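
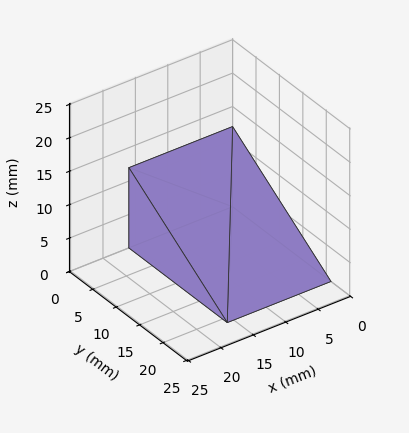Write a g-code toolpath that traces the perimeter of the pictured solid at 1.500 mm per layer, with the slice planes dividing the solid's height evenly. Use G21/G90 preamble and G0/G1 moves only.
Reading the render: the shape is a wedge (ramp): 16 × 21 mm base, rising to 12 mm along the y=0 edge and sloping linearly to z=0 at y=21 (dimensions read to the nearest mm from the axis ticks). For the g-code, the solid's height is divided into equal slices at the stated Δz and each level perimeter traced with G1 moves after a G0 lift.

; perimeter-only toolpath
G21 ; units = mm
G90 ; absolute positioning
G28 ; home
; layer 1
G0 Z1.500
G0 X0.000 Y0.000
G1 X16.000 Y0.000
G1 X16.000 Y18.375
G1 X0.000 Y18.375
G1 X0.000 Y0.000
; layer 2
G0 Z3.000
G0 X0.000 Y0.000
G1 X16.000 Y0.000
G1 X16.000 Y15.750
G1 X0.000 Y15.750
G1 X0.000 Y0.000
; layer 3
G0 Z4.500
G0 X0.000 Y0.000
G1 X16.000 Y0.000
G1 X16.000 Y13.125
G1 X0.000 Y13.125
G1 X0.000 Y0.000
; layer 4
G0 Z6.000
G0 X0.000 Y0.000
G1 X16.000 Y0.000
G1 X16.000 Y10.500
G1 X0.000 Y10.500
G1 X0.000 Y0.000
; layer 5
G0 Z7.500
G0 X0.000 Y0.000
G1 X16.000 Y0.000
G1 X16.000 Y7.875
G1 X0.000 Y7.875
G1 X0.000 Y0.000
; layer 6
G0 Z9.000
G0 X0.000 Y0.000
G1 X16.000 Y0.000
G1 X16.000 Y5.250
G1 X0.000 Y5.250
G1 X0.000 Y0.000
; layer 7
G0 Z10.500
G0 X0.000 Y0.000
G1 X16.000 Y0.000
G1 X16.000 Y2.625
G1 X0.000 Y2.625
G1 X0.000 Y0.000
M2 ; end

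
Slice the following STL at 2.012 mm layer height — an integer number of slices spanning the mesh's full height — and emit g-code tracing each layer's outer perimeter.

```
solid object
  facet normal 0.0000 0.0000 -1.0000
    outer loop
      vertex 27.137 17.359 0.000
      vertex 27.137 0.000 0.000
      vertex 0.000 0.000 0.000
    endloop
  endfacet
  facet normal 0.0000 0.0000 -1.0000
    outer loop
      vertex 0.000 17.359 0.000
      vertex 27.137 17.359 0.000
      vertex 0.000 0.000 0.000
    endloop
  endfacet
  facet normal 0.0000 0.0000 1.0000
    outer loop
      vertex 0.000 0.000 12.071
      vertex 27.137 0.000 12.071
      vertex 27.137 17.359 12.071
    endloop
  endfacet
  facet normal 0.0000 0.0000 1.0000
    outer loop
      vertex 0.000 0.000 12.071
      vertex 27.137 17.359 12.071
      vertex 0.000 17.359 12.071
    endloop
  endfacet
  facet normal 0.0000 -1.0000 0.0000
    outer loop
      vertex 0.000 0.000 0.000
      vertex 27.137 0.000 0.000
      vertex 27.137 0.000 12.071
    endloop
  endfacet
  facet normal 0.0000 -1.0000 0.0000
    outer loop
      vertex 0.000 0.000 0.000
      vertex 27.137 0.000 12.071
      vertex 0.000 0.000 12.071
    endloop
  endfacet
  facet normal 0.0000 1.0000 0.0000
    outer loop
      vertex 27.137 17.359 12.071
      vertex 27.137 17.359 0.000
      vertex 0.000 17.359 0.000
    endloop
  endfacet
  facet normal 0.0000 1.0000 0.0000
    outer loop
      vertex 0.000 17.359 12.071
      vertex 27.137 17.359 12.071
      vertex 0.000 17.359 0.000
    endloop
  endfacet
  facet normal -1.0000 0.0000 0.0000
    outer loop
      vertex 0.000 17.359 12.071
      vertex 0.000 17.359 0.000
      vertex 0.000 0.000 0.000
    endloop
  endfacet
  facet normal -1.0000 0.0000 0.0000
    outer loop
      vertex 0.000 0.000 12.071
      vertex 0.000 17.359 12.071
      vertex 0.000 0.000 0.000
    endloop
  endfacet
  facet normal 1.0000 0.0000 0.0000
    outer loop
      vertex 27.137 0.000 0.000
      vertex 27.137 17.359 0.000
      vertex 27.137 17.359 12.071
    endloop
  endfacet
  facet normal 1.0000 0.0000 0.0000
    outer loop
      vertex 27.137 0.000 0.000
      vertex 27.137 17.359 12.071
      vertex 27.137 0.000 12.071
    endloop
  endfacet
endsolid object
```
; perimeter-only toolpath
G21 ; units = mm
G90 ; absolute positioning
G28 ; home
; layer 1
G0 Z2.012
G0 X0.000 Y0.000
G1 X27.137 Y0.000
G1 X27.137 Y17.359
G1 X0.000 Y17.359
G1 X0.000 Y0.000
; layer 2
G0 Z4.024
G0 X0.000 Y0.000
G1 X27.137 Y0.000
G1 X27.137 Y17.359
G1 X0.000 Y17.359
G1 X0.000 Y0.000
; layer 3
G0 Z6.035
G0 X0.000 Y0.000
G1 X27.137 Y0.000
G1 X27.137 Y17.359
G1 X0.000 Y17.359
G1 X0.000 Y0.000
; layer 4
G0 Z8.047
G0 X0.000 Y0.000
G1 X27.137 Y0.000
G1 X27.137 Y17.359
G1 X0.000 Y17.359
G1 X0.000 Y0.000
; layer 5
G0 Z10.059
G0 X0.000 Y0.000
G1 X27.137 Y0.000
G1 X27.137 Y17.359
G1 X0.000 Y17.359
G1 X0.000 Y0.000
; layer 6
G0 Z12.071
G0 X0.000 Y0.000
G1 X27.137 Y0.000
G1 X27.137 Y17.359
G1 X0.000 Y17.359
G1 X0.000 Y0.000
M2 ; end

The solid is a rectangular box, roughly 27.1 × 17.4 mm footprint and 12.1 mm tall. Slicing at Δz = 2.012 mm — 6 equal slices spanning the solid's height, so layer i sits at z = i·h/6 — gives 6 non-empty perimeters. Each is a 4-segment closed polygon; G0 lifts to the layer z and rapids to the start vertex, then G1 traces the edges.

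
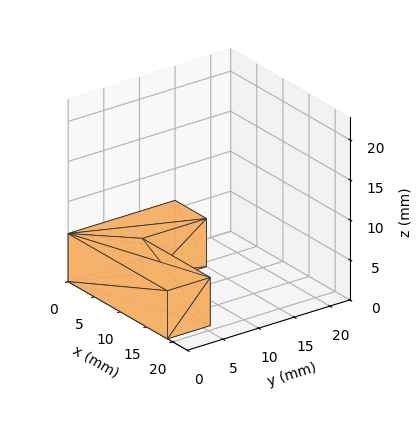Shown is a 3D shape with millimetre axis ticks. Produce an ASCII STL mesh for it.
Reading the render: the shape is an L-shaped prism: outer 19 × 15 mm, arm thicknesses ≈ 6 mm (horizontal) and 6 mm (vertical), extruded 6 mm in z (dimensions read to the nearest mm from the axis ticks). For the STL, each face is triangulated and given an outward normal.

solid part
  facet normal 0.0000 0.0000 -1.0000
    outer loop
      vertex 19.000 6.000 0.000
      vertex 19.000 0.000 0.000
      vertex 0.000 0.000 0.000
    endloop
  endfacet
  facet normal 0.0000 0.0000 -1.0000
    outer loop
      vertex 6.000 6.000 0.000
      vertex 19.000 6.000 0.000
      vertex 0.000 0.000 0.000
    endloop
  endfacet
  facet normal 0.0000 0.0000 -1.0000
    outer loop
      vertex 6.000 15.000 0.000
      vertex 6.000 6.000 0.000
      vertex 0.000 0.000 0.000
    endloop
  endfacet
  facet normal 0.0000 0.0000 -1.0000
    outer loop
      vertex 0.000 15.000 0.000
      vertex 6.000 15.000 0.000
      vertex 0.000 0.000 0.000
    endloop
  endfacet
  facet normal 0.0000 0.0000 1.0000
    outer loop
      vertex 0.000 0.000 6.000
      vertex 19.000 0.000 6.000
      vertex 19.000 6.000 6.000
    endloop
  endfacet
  facet normal 0.0000 0.0000 1.0000
    outer loop
      vertex 0.000 0.000 6.000
      vertex 19.000 6.000 6.000
      vertex 6.000 6.000 6.000
    endloop
  endfacet
  facet normal 0.0000 0.0000 1.0000
    outer loop
      vertex 0.000 0.000 6.000
      vertex 6.000 6.000 6.000
      vertex 6.000 15.000 6.000
    endloop
  endfacet
  facet normal 0.0000 0.0000 1.0000
    outer loop
      vertex 0.000 0.000 6.000
      vertex 6.000 15.000 6.000
      vertex 0.000 15.000 6.000
    endloop
  endfacet
  facet normal 0.0000 -1.0000 0.0000
    outer loop
      vertex 0.000 0.000 0.000
      vertex 19.000 0.000 0.000
      vertex 19.000 0.000 6.000
    endloop
  endfacet
  facet normal 0.0000 -1.0000 0.0000
    outer loop
      vertex 0.000 0.000 0.000
      vertex 19.000 0.000 6.000
      vertex 0.000 0.000 6.000
    endloop
  endfacet
  facet normal 1.0000 0.0000 0.0000
    outer loop
      vertex 19.000 0.000 0.000
      vertex 19.000 6.000 0.000
      vertex 19.000 6.000 6.000
    endloop
  endfacet
  facet normal 1.0000 0.0000 0.0000
    outer loop
      vertex 19.000 0.000 0.000
      vertex 19.000 6.000 6.000
      vertex 19.000 0.000 6.000
    endloop
  endfacet
  facet normal 0.0000 1.0000 0.0000
    outer loop
      vertex 19.000 6.000 0.000
      vertex 6.000 6.000 0.000
      vertex 6.000 6.000 6.000
    endloop
  endfacet
  facet normal 0.0000 1.0000 0.0000
    outer loop
      vertex 19.000 6.000 0.000
      vertex 6.000 6.000 6.000
      vertex 19.000 6.000 6.000
    endloop
  endfacet
  facet normal 1.0000 0.0000 0.0000
    outer loop
      vertex 6.000 6.000 0.000
      vertex 6.000 15.000 0.000
      vertex 6.000 15.000 6.000
    endloop
  endfacet
  facet normal 1.0000 0.0000 0.0000
    outer loop
      vertex 6.000 6.000 0.000
      vertex 6.000 15.000 6.000
      vertex 6.000 6.000 6.000
    endloop
  endfacet
  facet normal 0.0000 1.0000 0.0000
    outer loop
      vertex 6.000 15.000 0.000
      vertex 0.000 15.000 0.000
      vertex 0.000 15.000 6.000
    endloop
  endfacet
  facet normal 0.0000 1.0000 0.0000
    outer loop
      vertex 6.000 15.000 0.000
      vertex 0.000 15.000 6.000
      vertex 6.000 15.000 6.000
    endloop
  endfacet
  facet normal -1.0000 0.0000 0.0000
    outer loop
      vertex 0.000 15.000 0.000
      vertex 0.000 0.000 0.000
      vertex 0.000 0.000 6.000
    endloop
  endfacet
  facet normal -1.0000 0.0000 0.0000
    outer loop
      vertex 0.000 15.000 0.000
      vertex 0.000 0.000 6.000
      vertex 0.000 15.000 6.000
    endloop
  endfacet
endsolid part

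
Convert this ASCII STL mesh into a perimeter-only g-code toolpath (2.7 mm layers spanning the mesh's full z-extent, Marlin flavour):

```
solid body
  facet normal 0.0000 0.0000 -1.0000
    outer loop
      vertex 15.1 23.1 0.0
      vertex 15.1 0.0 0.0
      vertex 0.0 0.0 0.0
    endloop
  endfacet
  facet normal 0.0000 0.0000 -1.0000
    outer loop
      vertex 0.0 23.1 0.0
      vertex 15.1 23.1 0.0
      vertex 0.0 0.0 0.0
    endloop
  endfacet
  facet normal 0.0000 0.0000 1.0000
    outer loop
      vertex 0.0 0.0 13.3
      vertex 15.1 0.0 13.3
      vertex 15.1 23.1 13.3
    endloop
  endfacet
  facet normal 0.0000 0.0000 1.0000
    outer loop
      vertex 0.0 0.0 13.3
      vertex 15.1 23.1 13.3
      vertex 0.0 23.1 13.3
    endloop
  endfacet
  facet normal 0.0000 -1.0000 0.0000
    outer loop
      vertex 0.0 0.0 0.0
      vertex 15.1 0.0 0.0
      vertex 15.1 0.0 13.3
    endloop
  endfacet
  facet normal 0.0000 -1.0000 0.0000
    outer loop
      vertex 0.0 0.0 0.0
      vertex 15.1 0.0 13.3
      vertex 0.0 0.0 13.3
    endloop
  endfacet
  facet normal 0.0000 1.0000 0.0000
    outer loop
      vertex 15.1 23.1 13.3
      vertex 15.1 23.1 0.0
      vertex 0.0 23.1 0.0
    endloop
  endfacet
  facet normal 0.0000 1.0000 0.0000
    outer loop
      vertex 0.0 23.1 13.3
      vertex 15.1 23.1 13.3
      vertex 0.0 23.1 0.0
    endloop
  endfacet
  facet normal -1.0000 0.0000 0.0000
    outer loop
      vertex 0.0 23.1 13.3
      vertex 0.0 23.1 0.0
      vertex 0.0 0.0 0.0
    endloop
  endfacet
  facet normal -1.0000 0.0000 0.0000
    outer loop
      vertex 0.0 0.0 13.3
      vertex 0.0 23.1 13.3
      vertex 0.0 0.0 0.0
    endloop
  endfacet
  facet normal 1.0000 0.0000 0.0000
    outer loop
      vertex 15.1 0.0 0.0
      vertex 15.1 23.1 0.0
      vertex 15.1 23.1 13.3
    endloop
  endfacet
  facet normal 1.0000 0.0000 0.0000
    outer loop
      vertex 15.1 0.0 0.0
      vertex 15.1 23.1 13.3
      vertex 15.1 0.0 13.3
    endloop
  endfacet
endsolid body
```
; perimeter-only toolpath
G21 ; units = mm
G90 ; absolute positioning
G28 ; home
; layer 1
G0 Z2.7
G0 X0.0 Y0.0
G1 X15.1 Y0.0
G1 X15.1 Y23.1
G1 X0.0 Y23.1
G1 X0.0 Y0.0
; layer 2
G0 Z5.3
G0 X0.0 Y0.0
G1 X15.1 Y0.0
G1 X15.1 Y23.1
G1 X0.0 Y23.1
G1 X0.0 Y0.0
; layer 3
G0 Z8.0
G0 X0.0 Y0.0
G1 X15.1 Y0.0
G1 X15.1 Y23.1
G1 X0.0 Y23.1
G1 X0.0 Y0.0
; layer 4
G0 Z10.6
G0 X0.0 Y0.0
G1 X15.1 Y0.0
G1 X15.1 Y23.1
G1 X0.0 Y23.1
G1 X0.0 Y0.0
; layer 5
G0 Z13.3
G0 X0.0 Y0.0
G1 X15.1 Y0.0
G1 X15.1 Y23.1
G1 X0.0 Y23.1
G1 X0.0 Y0.0
M2 ; end

The solid is a rectangular box, roughly 15.1 × 23.1 mm footprint and 13.3 mm tall. Slicing at Δz = 2.7 mm — 5 equal slices spanning the solid's height, so layer i sits at z = i·h/5 — gives 5 non-empty perimeters. Each is a 4-segment closed polygon; G0 lifts to the layer z and rapids to the start vertex, then G1 traces the edges.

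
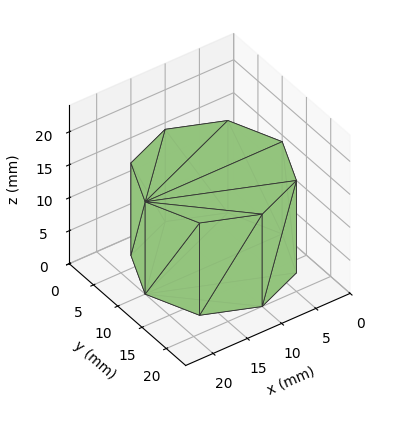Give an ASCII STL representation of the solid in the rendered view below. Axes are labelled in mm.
Reading the render: the shape is a regular 8-sided prism (a cylinder approximated with 8 flat sides), circumscribed radius ≈ 10 mm, height ≈ 14 mm (dimensions read to the nearest mm from the axis ticks). For the STL, each face is triangulated and given an outward normal.

solid part
  facet normal 0.0000 0.0000 -1.0000
    outer loop
      vertex 10.00 20.00 0.00
      vertex 17.07 17.07 0.00
      vertex 20.00 10.00 0.00
    endloop
  endfacet
  facet normal 0.0000 0.0000 -1.0000
    outer loop
      vertex 2.93 17.07 0.00
      vertex 10.00 20.00 0.00
      vertex 20.00 10.00 0.00
    endloop
  endfacet
  facet normal 0.0000 0.0000 -1.0000
    outer loop
      vertex 0.00 10.00 0.00
      vertex 2.93 17.07 0.00
      vertex 20.00 10.00 0.00
    endloop
  endfacet
  facet normal 0.0000 0.0000 -1.0000
    outer loop
      vertex 2.93 2.93 0.00
      vertex 0.00 10.00 0.00
      vertex 20.00 10.00 0.00
    endloop
  endfacet
  facet normal 0.0000 0.0000 -1.0000
    outer loop
      vertex 10.00 0.00 0.00
      vertex 2.93 2.93 0.00
      vertex 20.00 10.00 0.00
    endloop
  endfacet
  facet normal 0.0000 0.0000 -1.0000
    outer loop
      vertex 17.07 2.93 0.00
      vertex 10.00 0.00 0.00
      vertex 20.00 10.00 0.00
    endloop
  endfacet
  facet normal 0.0000 0.0000 1.0000
    outer loop
      vertex 20.00 10.00 14.00
      vertex 17.07 17.07 14.00
      vertex 10.00 20.00 14.00
    endloop
  endfacet
  facet normal 0.0000 0.0000 1.0000
    outer loop
      vertex 20.00 10.00 14.00
      vertex 10.00 20.00 14.00
      vertex 2.93 17.07 14.00
    endloop
  endfacet
  facet normal 0.0000 0.0000 1.0000
    outer loop
      vertex 20.00 10.00 14.00
      vertex 2.93 17.07 14.00
      vertex 0.00 10.00 14.00
    endloop
  endfacet
  facet normal 0.0000 0.0000 1.0000
    outer loop
      vertex 20.00 10.00 14.00
      vertex 0.00 10.00 14.00
      vertex 2.93 2.93 14.00
    endloop
  endfacet
  facet normal 0.0000 0.0000 1.0000
    outer loop
      vertex 20.00 10.00 14.00
      vertex 2.93 2.93 14.00
      vertex 10.00 0.00 14.00
    endloop
  endfacet
  facet normal 0.0000 0.0000 1.0000
    outer loop
      vertex 20.00 10.00 14.00
      vertex 10.00 0.00 14.00
      vertex 17.07 2.93 14.00
    endloop
  endfacet
  facet normal 0.9238 0.3829 0.0000
    outer loop
      vertex 20.00 10.00 0.00
      vertex 17.07 17.07 0.00
      vertex 17.07 17.07 14.00
    endloop
  endfacet
  facet normal 0.9238 0.3829 0.0000
    outer loop
      vertex 20.00 10.00 0.00
      vertex 17.07 17.07 14.00
      vertex 20.00 10.00 14.00
    endloop
  endfacet
  facet normal 0.3829 0.9238 0.0000
    outer loop
      vertex 17.07 17.07 0.00
      vertex 10.00 20.00 0.00
      vertex 10.00 20.00 14.00
    endloop
  endfacet
  facet normal 0.3829 0.9238 0.0000
    outer loop
      vertex 17.07 17.07 0.00
      vertex 10.00 20.00 14.00
      vertex 17.07 17.07 14.00
    endloop
  endfacet
  facet normal -0.3829 0.9238 0.0000
    outer loop
      vertex 10.00 20.00 0.00
      vertex 2.93 17.07 0.00
      vertex 2.93 17.07 14.00
    endloop
  endfacet
  facet normal -0.3829 0.9238 0.0000
    outer loop
      vertex 10.00 20.00 0.00
      vertex 2.93 17.07 14.00
      vertex 10.00 20.00 14.00
    endloop
  endfacet
  facet normal -0.9238 0.3829 0.0000
    outer loop
      vertex 2.93 17.07 0.00
      vertex 0.00 10.00 0.00
      vertex 0.00 10.00 14.00
    endloop
  endfacet
  facet normal -0.9238 0.3829 0.0000
    outer loop
      vertex 2.93 17.07 0.00
      vertex 0.00 10.00 14.00
      vertex 2.93 17.07 14.00
    endloop
  endfacet
  facet normal -0.9238 -0.3829 0.0000
    outer loop
      vertex 0.00 10.00 0.00
      vertex 2.93 2.93 0.00
      vertex 2.93 2.93 14.00
    endloop
  endfacet
  facet normal -0.9238 -0.3829 0.0000
    outer loop
      vertex 0.00 10.00 0.00
      vertex 2.93 2.93 14.00
      vertex 0.00 10.00 14.00
    endloop
  endfacet
  facet normal -0.3829 -0.9238 0.0000
    outer loop
      vertex 2.93 2.93 0.00
      vertex 10.00 0.00 0.00
      vertex 10.00 0.00 14.00
    endloop
  endfacet
  facet normal -0.3829 -0.9238 0.0000
    outer loop
      vertex 2.93 2.93 0.00
      vertex 10.00 0.00 14.00
      vertex 2.93 2.93 14.00
    endloop
  endfacet
  facet normal 0.3829 -0.9238 0.0000
    outer loop
      vertex 10.00 0.00 0.00
      vertex 17.07 2.93 0.00
      vertex 17.07 2.93 14.00
    endloop
  endfacet
  facet normal 0.3829 -0.9238 0.0000
    outer loop
      vertex 10.00 0.00 0.00
      vertex 17.07 2.93 14.00
      vertex 10.00 0.00 14.00
    endloop
  endfacet
  facet normal 0.9238 -0.3829 0.0000
    outer loop
      vertex 17.07 2.93 0.00
      vertex 20.00 10.00 0.00
      vertex 20.00 10.00 14.00
    endloop
  endfacet
  facet normal 0.9238 -0.3829 0.0000
    outer loop
      vertex 17.07 2.93 0.00
      vertex 20.00 10.00 14.00
      vertex 17.07 2.93 14.00
    endloop
  endfacet
endsolid part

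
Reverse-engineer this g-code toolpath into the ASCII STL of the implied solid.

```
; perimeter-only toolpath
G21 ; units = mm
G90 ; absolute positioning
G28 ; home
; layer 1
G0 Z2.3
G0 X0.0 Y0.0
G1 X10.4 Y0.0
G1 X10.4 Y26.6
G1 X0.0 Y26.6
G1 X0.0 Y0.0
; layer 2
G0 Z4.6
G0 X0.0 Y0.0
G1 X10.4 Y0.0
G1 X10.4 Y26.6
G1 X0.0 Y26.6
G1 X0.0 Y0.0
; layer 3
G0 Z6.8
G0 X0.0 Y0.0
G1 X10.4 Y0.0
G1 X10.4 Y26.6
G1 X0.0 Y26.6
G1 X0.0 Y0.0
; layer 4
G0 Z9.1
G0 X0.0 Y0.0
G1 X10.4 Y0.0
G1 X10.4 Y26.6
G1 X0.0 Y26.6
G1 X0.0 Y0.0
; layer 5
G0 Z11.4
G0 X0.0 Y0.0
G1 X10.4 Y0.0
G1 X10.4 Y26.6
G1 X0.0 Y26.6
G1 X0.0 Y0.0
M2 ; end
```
solid part
  facet normal 0.0000 0.0000 -1.0000
    outer loop
      vertex 10.4 26.6 0.0
      vertex 10.4 0.0 0.0
      vertex 0.0 0.0 0.0
    endloop
  endfacet
  facet normal 0.0000 0.0000 -1.0000
    outer loop
      vertex 0.0 26.6 0.0
      vertex 10.4 26.6 0.0
      vertex 0.0 0.0 0.0
    endloop
  endfacet
  facet normal 0.0000 0.0000 1.0000
    outer loop
      vertex 0.0 0.0 11.4
      vertex 10.4 0.0 11.4
      vertex 10.4 26.6 11.4
    endloop
  endfacet
  facet normal 0.0000 0.0000 1.0000
    outer loop
      vertex 0.0 0.0 11.4
      vertex 10.4 26.6 11.4
      vertex 0.0 26.6 11.4
    endloop
  endfacet
  facet normal 0.0000 -1.0000 0.0000
    outer loop
      vertex 0.0 0.0 0.0
      vertex 10.4 0.0 0.0
      vertex 10.4 0.0 11.4
    endloop
  endfacet
  facet normal 0.0000 -1.0000 0.0000
    outer loop
      vertex 0.0 0.0 0.0
      vertex 10.4 0.0 11.4
      vertex 0.0 0.0 11.4
    endloop
  endfacet
  facet normal 0.0000 1.0000 0.0000
    outer loop
      vertex 10.4 26.6 11.4
      vertex 10.4 26.6 0.0
      vertex 0.0 26.6 0.0
    endloop
  endfacet
  facet normal 0.0000 1.0000 0.0000
    outer loop
      vertex 0.0 26.6 11.4
      vertex 10.4 26.6 11.4
      vertex 0.0 26.6 0.0
    endloop
  endfacet
  facet normal -1.0000 0.0000 0.0000
    outer loop
      vertex 0.0 26.6 11.4
      vertex 0.0 26.6 0.0
      vertex 0.0 0.0 0.0
    endloop
  endfacet
  facet normal -1.0000 0.0000 0.0000
    outer loop
      vertex 0.0 0.0 11.4
      vertex 0.0 26.6 11.4
      vertex 0.0 0.0 0.0
    endloop
  endfacet
  facet normal 1.0000 0.0000 0.0000
    outer loop
      vertex 10.4 0.0 0.0
      vertex 10.4 26.6 0.0
      vertex 10.4 26.6 11.4
    endloop
  endfacet
  facet normal 1.0000 0.0000 0.0000
    outer loop
      vertex 10.4 0.0 0.0
      vertex 10.4 26.6 11.4
      vertex 10.4 0.0 11.4
    endloop
  endfacet
endsolid part

The G0 Z moves step by Δz≈2.3 mm. Every layer's G1 loop is the same polygon, so the solid is a straight extrusion of it from z=0 to z≈11.4. Closing with flat bottom and top caps and triangulating gives 12 facets — a rectangular box, roughly 10.4 × 26.6 mm footprint and 11.4 mm tall.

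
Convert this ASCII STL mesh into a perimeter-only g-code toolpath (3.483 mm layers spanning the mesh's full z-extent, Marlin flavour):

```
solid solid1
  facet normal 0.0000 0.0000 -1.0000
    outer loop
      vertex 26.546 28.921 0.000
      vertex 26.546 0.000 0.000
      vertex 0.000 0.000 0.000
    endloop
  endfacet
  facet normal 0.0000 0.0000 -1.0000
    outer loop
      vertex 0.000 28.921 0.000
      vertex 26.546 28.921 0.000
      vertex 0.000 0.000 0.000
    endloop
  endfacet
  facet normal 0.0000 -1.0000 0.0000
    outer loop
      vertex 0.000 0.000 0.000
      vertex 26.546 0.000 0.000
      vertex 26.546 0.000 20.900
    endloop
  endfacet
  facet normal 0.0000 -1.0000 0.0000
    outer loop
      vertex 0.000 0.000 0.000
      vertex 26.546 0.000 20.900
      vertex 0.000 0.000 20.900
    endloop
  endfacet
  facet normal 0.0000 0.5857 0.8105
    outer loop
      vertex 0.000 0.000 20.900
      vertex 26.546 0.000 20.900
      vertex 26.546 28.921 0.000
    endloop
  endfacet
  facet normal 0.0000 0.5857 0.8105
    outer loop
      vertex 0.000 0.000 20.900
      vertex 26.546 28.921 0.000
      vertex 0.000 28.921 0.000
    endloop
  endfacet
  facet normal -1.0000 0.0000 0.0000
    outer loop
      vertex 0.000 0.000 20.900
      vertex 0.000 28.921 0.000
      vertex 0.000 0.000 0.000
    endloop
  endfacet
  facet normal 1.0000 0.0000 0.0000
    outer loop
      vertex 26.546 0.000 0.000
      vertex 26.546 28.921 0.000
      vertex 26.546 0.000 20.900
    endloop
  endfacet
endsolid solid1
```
; perimeter-only toolpath
G21 ; units = mm
G90 ; absolute positioning
G28 ; home
; layer 1
G0 Z3.483
G0 X0.000 Y0.000
G1 X26.546 Y0.000
G1 X26.546 Y24.101
G1 X0.000 Y24.101
G1 X0.000 Y0.000
; layer 2
G0 Z6.967
G0 X0.000 Y0.000
G1 X26.546 Y0.000
G1 X26.546 Y19.281
G1 X0.000 Y19.281
G1 X0.000 Y0.000
; layer 3
G0 Z10.450
G0 X0.000 Y0.000
G1 X26.546 Y0.000
G1 X26.546 Y14.460
G1 X0.000 Y14.460
G1 X0.000 Y0.000
; layer 4
G0 Z13.933
G0 X0.000 Y0.000
G1 X26.546 Y0.000
G1 X26.546 Y9.640
G1 X0.000 Y9.640
G1 X0.000 Y0.000
; layer 5
G0 Z17.417
G0 X0.000 Y0.000
G1 X26.546 Y0.000
G1 X26.546 Y4.820
G1 X0.000 Y4.820
G1 X0.000 Y0.000
M2 ; end

The solid is a wedge (ramp): 26.5 × 28.9 mm base, rising to 20.9 mm along the y=0 edge and sloping linearly to z=0 at y=28.9. Slicing at Δz = 3.483 mm — 6 equal slices spanning the solid's height, so layer i sits at z = i·h/6 — gives 5 non-empty perimeters. Each is a 4-segment closed polygon; G0 lifts to the layer z and rapids to the start vertex, then G1 traces the edges. The cross-section shrinks linearly with z (the slice at the apex is degenerate and omitted).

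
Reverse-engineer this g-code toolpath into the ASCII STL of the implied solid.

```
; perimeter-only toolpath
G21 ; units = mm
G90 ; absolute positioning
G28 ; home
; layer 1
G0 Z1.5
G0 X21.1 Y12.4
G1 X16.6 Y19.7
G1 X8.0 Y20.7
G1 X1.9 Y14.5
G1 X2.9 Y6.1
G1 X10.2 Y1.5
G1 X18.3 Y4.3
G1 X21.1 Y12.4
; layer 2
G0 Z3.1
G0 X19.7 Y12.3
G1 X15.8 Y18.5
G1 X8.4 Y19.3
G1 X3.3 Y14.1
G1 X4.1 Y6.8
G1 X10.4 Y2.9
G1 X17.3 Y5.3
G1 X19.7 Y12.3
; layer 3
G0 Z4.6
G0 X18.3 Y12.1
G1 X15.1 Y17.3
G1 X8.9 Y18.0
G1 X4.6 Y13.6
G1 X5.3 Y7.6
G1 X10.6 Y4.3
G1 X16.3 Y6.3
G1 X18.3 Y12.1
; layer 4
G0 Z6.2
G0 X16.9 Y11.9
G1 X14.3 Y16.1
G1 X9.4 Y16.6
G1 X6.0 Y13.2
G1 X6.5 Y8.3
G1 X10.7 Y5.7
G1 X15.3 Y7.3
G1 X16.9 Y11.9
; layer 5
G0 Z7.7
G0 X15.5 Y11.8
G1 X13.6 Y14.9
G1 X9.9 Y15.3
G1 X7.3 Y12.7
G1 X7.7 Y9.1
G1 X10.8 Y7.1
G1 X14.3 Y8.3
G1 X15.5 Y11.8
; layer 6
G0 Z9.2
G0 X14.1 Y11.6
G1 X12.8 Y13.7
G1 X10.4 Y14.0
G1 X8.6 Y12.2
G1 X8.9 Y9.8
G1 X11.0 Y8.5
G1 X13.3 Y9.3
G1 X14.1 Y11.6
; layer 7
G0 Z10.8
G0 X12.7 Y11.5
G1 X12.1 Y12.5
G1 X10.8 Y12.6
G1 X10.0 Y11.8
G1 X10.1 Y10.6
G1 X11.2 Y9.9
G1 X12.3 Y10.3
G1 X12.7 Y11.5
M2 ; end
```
solid part
  facet normal 0.0000 0.0000 -1.0000
    outer loop
      vertex 7.5 22.0 0.0
      vertex 17.3 20.9 0.0
      vertex 22.5 12.6 0.0
    endloop
  endfacet
  facet normal 0.0000 0.0000 -1.0000
    outer loop
      vertex 0.6 15.0 0.0
      vertex 7.5 22.0 0.0
      vertex 22.5 12.6 0.0
    endloop
  endfacet
  facet normal 0.0000 0.0000 -1.0000
    outer loop
      vertex 1.7 5.3 0.0
      vertex 0.6 15.0 0.0
      vertex 22.5 12.6 0.0
    endloop
  endfacet
  facet normal 0.0000 0.0000 -1.0000
    outer loop
      vertex 10.1 0.1 0.0
      vertex 1.7 5.3 0.0
      vertex 22.5 12.6 0.0
    endloop
  endfacet
  facet normal 0.0000 0.0000 -1.0000
    outer loop
      vertex 19.3 3.3 0.0
      vertex 10.1 0.1 0.0
      vertex 22.5 12.6 0.0
    endloop
  endfacet
  facet normal 0.6528 0.4090 0.6376
    outer loop
      vertex 22.5 12.6 0.0
      vertex 17.3 20.9 0.0
      vertex 11.3 11.3 12.3
    endloop
  endfacet
  facet normal 0.0858 0.7647 0.6387
    outer loop
      vertex 17.3 20.9 0.0
      vertex 7.5 22.0 0.0
      vertex 11.3 11.3 12.3
    endloop
  endfacet
  facet normal -0.5478 0.5400 0.6390
    outer loop
      vertex 7.5 22.0 0.0
      vertex 0.6 15.0 0.0
      vertex 11.3 11.3 12.3
    endloop
  endfacet
  facet normal -0.7644 -0.0867 0.6389
    outer loop
      vertex 0.6 15.0 0.0
      vertex 1.7 5.3 0.0
      vertex 11.3 11.3 12.3
    endloop
  endfacet
  facet normal -0.4059 -0.6557 0.6366
    outer loop
      vertex 1.7 5.3 0.0
      vertex 10.1 0.1 0.0
      vertex 11.3 11.3 12.3
    endloop
  endfacet
  facet normal 0.2530 -0.7275 0.6377
    outer loop
      vertex 10.1 0.1 0.0
      vertex 19.3 3.3 0.0
      vertex 11.3 11.3 12.3
    endloop
  endfacet
  facet normal 0.7288 -0.2508 0.6371
    outer loop
      vertex 19.3 3.3 0.0
      vertex 22.5 12.6 0.0
      vertex 11.3 11.3 12.3
    endloop
  endfacet
endsolid part

The G0 Z moves step by Δz≈1.5 mm. The G1 loops shrink linearly with z, so the solid tapers from its base footprint up to z≈12.3. Closing with a flat bottom cap and the tapered top and triangulating gives 12 facets — a regular 7-sided pyramid, base circumscribed radius ≈ 11.3 mm, apex at z ≈ 12.3 mm.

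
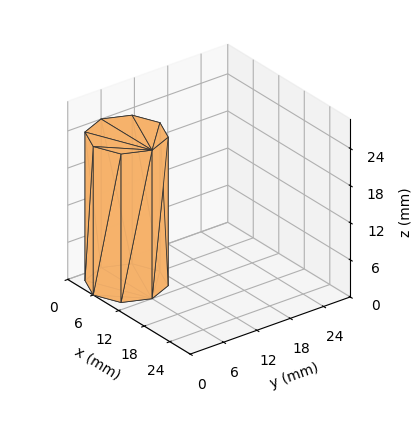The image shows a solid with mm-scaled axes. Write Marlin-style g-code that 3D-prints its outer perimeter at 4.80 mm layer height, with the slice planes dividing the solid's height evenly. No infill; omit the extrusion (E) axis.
Reading the render: the shape is a regular 8-sided prism (a cylinder approximated with 8 flat sides), circumscribed radius ≈ 6 mm, height ≈ 24 mm (dimensions read to the nearest mm from the axis ticks). For the g-code, the solid's height is divided into equal slices at the stated Δz and each level perimeter traced with G1 moves after a G0 lift.

; perimeter-only toolpath
G21 ; units = mm
G90 ; absolute positioning
G28 ; home
; layer 1
G0 Z4.80
G0 X12.00 Y6.00
G1 X10.24 Y10.24
G1 X6.00 Y12.00
G1 X1.76 Y10.24
G1 X0.00 Y6.00
G1 X1.76 Y1.76
G1 X6.00 Y0.00
G1 X10.24 Y1.76
G1 X12.00 Y6.00
; layer 2
G0 Z9.60
G0 X12.00 Y6.00
G1 X10.24 Y10.24
G1 X6.00 Y12.00
G1 X1.76 Y10.24
G1 X0.00 Y6.00
G1 X1.76 Y1.76
G1 X6.00 Y0.00
G1 X10.24 Y1.76
G1 X12.00 Y6.00
; layer 3
G0 Z14.40
G0 X12.00 Y6.00
G1 X10.24 Y10.24
G1 X6.00 Y12.00
G1 X1.76 Y10.24
G1 X0.00 Y6.00
G1 X1.76 Y1.76
G1 X6.00 Y0.00
G1 X10.24 Y1.76
G1 X12.00 Y6.00
; layer 4
G0 Z19.20
G0 X12.00 Y6.00
G1 X10.24 Y10.24
G1 X6.00 Y12.00
G1 X1.76 Y10.24
G1 X0.00 Y6.00
G1 X1.76 Y1.76
G1 X6.00 Y0.00
G1 X10.24 Y1.76
G1 X12.00 Y6.00
; layer 5
G0 Z24.00
G0 X12.00 Y6.00
G1 X10.24 Y10.24
G1 X6.00 Y12.00
G1 X1.76 Y10.24
G1 X0.00 Y6.00
G1 X1.76 Y1.76
G1 X6.00 Y0.00
G1 X10.24 Y1.76
G1 X12.00 Y6.00
M2 ; end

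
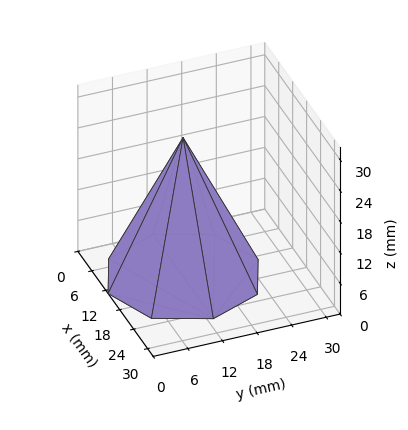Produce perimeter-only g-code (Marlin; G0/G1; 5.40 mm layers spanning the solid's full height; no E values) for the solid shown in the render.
Reading the render: the shape is a regular 8-sided pyramid, base circumscribed radius ≈ 13 mm, apex at z ≈ 27 mm (dimensions read to the nearest mm from the axis ticks). For the g-code, the solid's height is divided into equal slices at the stated Δz and each level perimeter traced with G1 moves after a G0 lift.

; perimeter-only toolpath
G21 ; units = mm
G90 ; absolute positioning
G28 ; home
; layer 1
G0 Z5.40
G0 X23.40 Y13.00
G1 X20.35 Y20.35
G1 X13.00 Y23.40
G1 X5.65 Y20.35
G1 X2.60 Y13.00
G1 X5.65 Y5.65
G1 X13.00 Y2.60
G1 X20.35 Y5.65
G1 X23.40 Y13.00
; layer 2
G0 Z10.80
G0 X20.80 Y13.00
G1 X18.51 Y18.51
G1 X13.00 Y20.80
G1 X7.49 Y18.51
G1 X5.20 Y13.00
G1 X7.49 Y7.49
G1 X13.00 Y5.20
G1 X18.51 Y7.49
G1 X20.80 Y13.00
; layer 3
G0 Z16.20
G0 X18.20 Y13.00
G1 X16.68 Y16.68
G1 X13.00 Y18.20
G1 X9.32 Y16.68
G1 X7.80 Y13.00
G1 X9.32 Y9.32
G1 X13.00 Y7.80
G1 X16.68 Y9.32
G1 X18.20 Y13.00
; layer 4
G0 Z21.60
G0 X15.60 Y13.00
G1 X14.84 Y14.84
G1 X13.00 Y15.60
G1 X11.16 Y14.84
G1 X10.40 Y13.00
G1 X11.16 Y11.16
G1 X13.00 Y10.40
G1 X14.84 Y11.16
G1 X15.60 Y13.00
M2 ; end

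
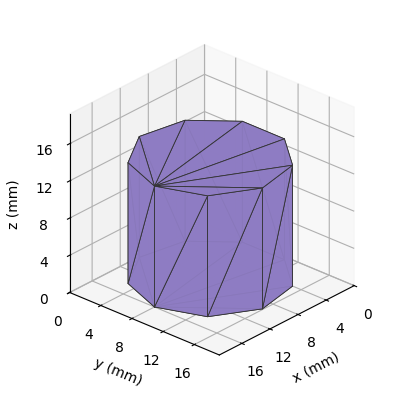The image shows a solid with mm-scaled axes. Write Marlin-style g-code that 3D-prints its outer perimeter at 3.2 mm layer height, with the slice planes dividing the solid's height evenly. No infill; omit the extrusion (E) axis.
Reading the render: the shape is a regular 9-sided prism (a cylinder approximated with 9 flat sides), circumscribed radius ≈ 8 mm, height ≈ 13 mm (dimensions read to the nearest mm from the axis ticks). For the g-code, the solid's height is divided into equal slices at the stated Δz and each level perimeter traced with G1 moves after a G0 lift.

; perimeter-only toolpath
G21 ; units = mm
G90 ; absolute positioning
G28 ; home
; layer 1
G0 Z3.2
G0 X16.0 Y8.0
G1 X14.1 Y13.1
G1 X9.4 Y15.9
G1 X4.0 Y14.9
G1 X0.5 Y10.7
G1 X0.5 Y5.3
G1 X4.0 Y1.1
G1 X9.4 Y0.1
G1 X14.1 Y2.9
G1 X16.0 Y8.0
; layer 2
G0 Z6.5
G0 X16.0 Y8.0
G1 X14.1 Y13.1
G1 X9.4 Y15.9
G1 X4.0 Y14.9
G1 X0.5 Y10.7
G1 X0.5 Y5.3
G1 X4.0 Y1.1
G1 X9.4 Y0.1
G1 X14.1 Y2.9
G1 X16.0 Y8.0
; layer 3
G0 Z9.8
G0 X16.0 Y8.0
G1 X14.1 Y13.1
G1 X9.4 Y15.9
G1 X4.0 Y14.9
G1 X0.5 Y10.7
G1 X0.5 Y5.3
G1 X4.0 Y1.1
G1 X9.4 Y0.1
G1 X14.1 Y2.9
G1 X16.0 Y8.0
; layer 4
G0 Z13.0
G0 X16.0 Y8.0
G1 X14.1 Y13.1
G1 X9.4 Y15.9
G1 X4.0 Y14.9
G1 X0.5 Y10.7
G1 X0.5 Y5.3
G1 X4.0 Y1.1
G1 X9.4 Y0.1
G1 X14.1 Y2.9
G1 X16.0 Y8.0
M2 ; end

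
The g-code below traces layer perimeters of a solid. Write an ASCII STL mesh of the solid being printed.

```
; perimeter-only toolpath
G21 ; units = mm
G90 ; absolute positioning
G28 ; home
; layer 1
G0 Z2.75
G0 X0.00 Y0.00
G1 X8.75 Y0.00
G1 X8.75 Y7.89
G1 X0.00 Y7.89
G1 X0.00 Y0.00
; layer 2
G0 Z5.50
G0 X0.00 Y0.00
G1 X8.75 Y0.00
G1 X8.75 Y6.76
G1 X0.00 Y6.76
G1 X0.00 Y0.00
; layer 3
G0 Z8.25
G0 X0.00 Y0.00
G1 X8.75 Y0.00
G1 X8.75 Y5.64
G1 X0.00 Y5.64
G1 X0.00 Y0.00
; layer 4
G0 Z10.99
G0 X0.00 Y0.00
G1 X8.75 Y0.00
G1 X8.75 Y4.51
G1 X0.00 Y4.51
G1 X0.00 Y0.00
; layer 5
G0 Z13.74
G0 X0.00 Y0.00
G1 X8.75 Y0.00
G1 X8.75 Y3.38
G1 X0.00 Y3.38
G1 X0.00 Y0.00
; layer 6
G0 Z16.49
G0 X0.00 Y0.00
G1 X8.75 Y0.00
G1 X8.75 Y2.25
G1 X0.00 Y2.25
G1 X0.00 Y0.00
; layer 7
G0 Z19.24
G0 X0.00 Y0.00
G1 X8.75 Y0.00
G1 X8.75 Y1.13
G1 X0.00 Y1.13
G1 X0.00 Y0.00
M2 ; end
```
solid part
  facet normal 0.0000 0.0000 -1.0000
    outer loop
      vertex 8.75 9.02 0.00
      vertex 8.75 0.00 0.00
      vertex 0.00 0.00 0.00
    endloop
  endfacet
  facet normal 0.0000 0.0000 -1.0000
    outer loop
      vertex 0.00 9.02 0.00
      vertex 8.75 9.02 0.00
      vertex 0.00 0.00 0.00
    endloop
  endfacet
  facet normal 0.0000 -1.0000 0.0000
    outer loop
      vertex 0.00 0.00 0.00
      vertex 8.75 0.00 0.00
      vertex 8.75 0.00 21.99
    endloop
  endfacet
  facet normal 0.0000 -1.0000 0.0000
    outer loop
      vertex 0.00 0.00 0.00
      vertex 8.75 0.00 21.99
      vertex 0.00 0.00 21.99
    endloop
  endfacet
  facet normal 0.0000 0.9252 0.3795
    outer loop
      vertex 0.00 0.00 21.99
      vertex 8.75 0.00 21.99
      vertex 8.75 9.02 0.00
    endloop
  endfacet
  facet normal 0.0000 0.9252 0.3795
    outer loop
      vertex 0.00 0.00 21.99
      vertex 8.75 9.02 0.00
      vertex 0.00 9.02 0.00
    endloop
  endfacet
  facet normal -1.0000 0.0000 0.0000
    outer loop
      vertex 0.00 0.00 21.99
      vertex 0.00 9.02 0.00
      vertex 0.00 0.00 0.00
    endloop
  endfacet
  facet normal 1.0000 0.0000 0.0000
    outer loop
      vertex 8.75 0.00 0.00
      vertex 8.75 9.02 0.00
      vertex 8.75 0.00 21.99
    endloop
  endfacet
endsolid part

The G0 Z moves step by Δz≈2.75 mm. The G1 loops shrink linearly with z, so the solid tapers from its base footprint up to z≈22. Closing with a flat bottom cap and the tapered top and triangulating gives 8 facets — a wedge (ramp): 8.75 × 9.02 mm base, rising to 22 mm along the y=0 edge and sloping linearly to z=0 at y=9.02.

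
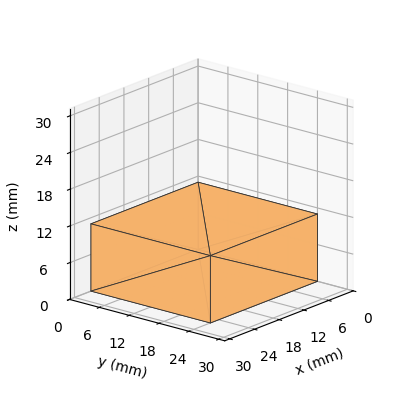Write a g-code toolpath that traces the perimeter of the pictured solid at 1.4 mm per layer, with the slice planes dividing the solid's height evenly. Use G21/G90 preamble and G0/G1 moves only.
Reading the render: the shape is a rectangular box, roughly 26 × 24 mm footprint and 11 mm tall (dimensions read to the nearest mm from the axis ticks). For the g-code, the solid's height is divided into equal slices at the stated Δz and each level perimeter traced with G1 moves after a G0 lift.

; perimeter-only toolpath
G21 ; units = mm
G90 ; absolute positioning
G28 ; home
; layer 1
G0 Z1.4
G0 X0.0 Y0.0
G1 X26.0 Y0.0
G1 X26.0 Y24.0
G1 X0.0 Y24.0
G1 X0.0 Y0.0
; layer 2
G0 Z2.8
G0 X0.0 Y0.0
G1 X26.0 Y0.0
G1 X26.0 Y24.0
G1 X0.0 Y24.0
G1 X0.0 Y0.0
; layer 3
G0 Z4.1
G0 X0.0 Y0.0
G1 X26.0 Y0.0
G1 X26.0 Y24.0
G1 X0.0 Y24.0
G1 X0.0 Y0.0
; layer 4
G0 Z5.5
G0 X0.0 Y0.0
G1 X26.0 Y0.0
G1 X26.0 Y24.0
G1 X0.0 Y24.0
G1 X0.0 Y0.0
; layer 5
G0 Z6.9
G0 X0.0 Y0.0
G1 X26.0 Y0.0
G1 X26.0 Y24.0
G1 X0.0 Y24.0
G1 X0.0 Y0.0
; layer 6
G0 Z8.2
G0 X0.0 Y0.0
G1 X26.0 Y0.0
G1 X26.0 Y24.0
G1 X0.0 Y24.0
G1 X0.0 Y0.0
; layer 7
G0 Z9.6
G0 X0.0 Y0.0
G1 X26.0 Y0.0
G1 X26.0 Y24.0
G1 X0.0 Y24.0
G1 X0.0 Y0.0
; layer 8
G0 Z11.0
G0 X0.0 Y0.0
G1 X26.0 Y0.0
G1 X26.0 Y24.0
G1 X0.0 Y24.0
G1 X0.0 Y0.0
M2 ; end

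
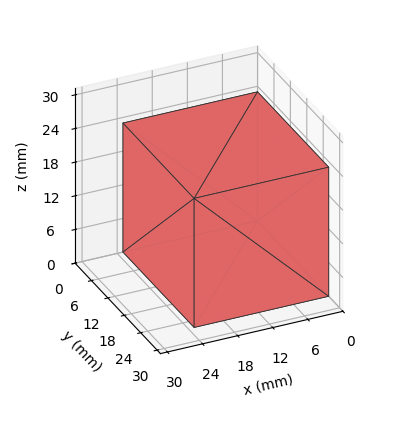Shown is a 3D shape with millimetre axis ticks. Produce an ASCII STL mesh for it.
Reading the render: the shape is a rectangular box, roughly 23 × 26 mm footprint and 23 mm tall (dimensions read to the nearest mm from the axis ticks). For the STL, each face is triangulated and given an outward normal.

solid part
  facet normal 0.0000 0.0000 -1.0000
    outer loop
      vertex 23.00 26.00 0.00
      vertex 23.00 0.00 0.00
      vertex 0.00 0.00 0.00
    endloop
  endfacet
  facet normal 0.0000 0.0000 -1.0000
    outer loop
      vertex 0.00 26.00 0.00
      vertex 23.00 26.00 0.00
      vertex 0.00 0.00 0.00
    endloop
  endfacet
  facet normal 0.0000 0.0000 1.0000
    outer loop
      vertex 0.00 0.00 23.00
      vertex 23.00 0.00 23.00
      vertex 23.00 26.00 23.00
    endloop
  endfacet
  facet normal 0.0000 0.0000 1.0000
    outer loop
      vertex 0.00 0.00 23.00
      vertex 23.00 26.00 23.00
      vertex 0.00 26.00 23.00
    endloop
  endfacet
  facet normal 0.0000 -1.0000 0.0000
    outer loop
      vertex 0.00 0.00 0.00
      vertex 23.00 0.00 0.00
      vertex 23.00 0.00 23.00
    endloop
  endfacet
  facet normal 0.0000 -1.0000 0.0000
    outer loop
      vertex 0.00 0.00 0.00
      vertex 23.00 0.00 23.00
      vertex 0.00 0.00 23.00
    endloop
  endfacet
  facet normal 0.0000 1.0000 0.0000
    outer loop
      vertex 23.00 26.00 23.00
      vertex 23.00 26.00 0.00
      vertex 0.00 26.00 0.00
    endloop
  endfacet
  facet normal 0.0000 1.0000 0.0000
    outer loop
      vertex 0.00 26.00 23.00
      vertex 23.00 26.00 23.00
      vertex 0.00 26.00 0.00
    endloop
  endfacet
  facet normal -1.0000 0.0000 0.0000
    outer loop
      vertex 0.00 26.00 23.00
      vertex 0.00 26.00 0.00
      vertex 0.00 0.00 0.00
    endloop
  endfacet
  facet normal -1.0000 0.0000 0.0000
    outer loop
      vertex 0.00 0.00 23.00
      vertex 0.00 26.00 23.00
      vertex 0.00 0.00 0.00
    endloop
  endfacet
  facet normal 1.0000 0.0000 0.0000
    outer loop
      vertex 23.00 0.00 0.00
      vertex 23.00 26.00 0.00
      vertex 23.00 26.00 23.00
    endloop
  endfacet
  facet normal 1.0000 0.0000 0.0000
    outer loop
      vertex 23.00 0.00 0.00
      vertex 23.00 26.00 23.00
      vertex 23.00 0.00 23.00
    endloop
  endfacet
endsolid part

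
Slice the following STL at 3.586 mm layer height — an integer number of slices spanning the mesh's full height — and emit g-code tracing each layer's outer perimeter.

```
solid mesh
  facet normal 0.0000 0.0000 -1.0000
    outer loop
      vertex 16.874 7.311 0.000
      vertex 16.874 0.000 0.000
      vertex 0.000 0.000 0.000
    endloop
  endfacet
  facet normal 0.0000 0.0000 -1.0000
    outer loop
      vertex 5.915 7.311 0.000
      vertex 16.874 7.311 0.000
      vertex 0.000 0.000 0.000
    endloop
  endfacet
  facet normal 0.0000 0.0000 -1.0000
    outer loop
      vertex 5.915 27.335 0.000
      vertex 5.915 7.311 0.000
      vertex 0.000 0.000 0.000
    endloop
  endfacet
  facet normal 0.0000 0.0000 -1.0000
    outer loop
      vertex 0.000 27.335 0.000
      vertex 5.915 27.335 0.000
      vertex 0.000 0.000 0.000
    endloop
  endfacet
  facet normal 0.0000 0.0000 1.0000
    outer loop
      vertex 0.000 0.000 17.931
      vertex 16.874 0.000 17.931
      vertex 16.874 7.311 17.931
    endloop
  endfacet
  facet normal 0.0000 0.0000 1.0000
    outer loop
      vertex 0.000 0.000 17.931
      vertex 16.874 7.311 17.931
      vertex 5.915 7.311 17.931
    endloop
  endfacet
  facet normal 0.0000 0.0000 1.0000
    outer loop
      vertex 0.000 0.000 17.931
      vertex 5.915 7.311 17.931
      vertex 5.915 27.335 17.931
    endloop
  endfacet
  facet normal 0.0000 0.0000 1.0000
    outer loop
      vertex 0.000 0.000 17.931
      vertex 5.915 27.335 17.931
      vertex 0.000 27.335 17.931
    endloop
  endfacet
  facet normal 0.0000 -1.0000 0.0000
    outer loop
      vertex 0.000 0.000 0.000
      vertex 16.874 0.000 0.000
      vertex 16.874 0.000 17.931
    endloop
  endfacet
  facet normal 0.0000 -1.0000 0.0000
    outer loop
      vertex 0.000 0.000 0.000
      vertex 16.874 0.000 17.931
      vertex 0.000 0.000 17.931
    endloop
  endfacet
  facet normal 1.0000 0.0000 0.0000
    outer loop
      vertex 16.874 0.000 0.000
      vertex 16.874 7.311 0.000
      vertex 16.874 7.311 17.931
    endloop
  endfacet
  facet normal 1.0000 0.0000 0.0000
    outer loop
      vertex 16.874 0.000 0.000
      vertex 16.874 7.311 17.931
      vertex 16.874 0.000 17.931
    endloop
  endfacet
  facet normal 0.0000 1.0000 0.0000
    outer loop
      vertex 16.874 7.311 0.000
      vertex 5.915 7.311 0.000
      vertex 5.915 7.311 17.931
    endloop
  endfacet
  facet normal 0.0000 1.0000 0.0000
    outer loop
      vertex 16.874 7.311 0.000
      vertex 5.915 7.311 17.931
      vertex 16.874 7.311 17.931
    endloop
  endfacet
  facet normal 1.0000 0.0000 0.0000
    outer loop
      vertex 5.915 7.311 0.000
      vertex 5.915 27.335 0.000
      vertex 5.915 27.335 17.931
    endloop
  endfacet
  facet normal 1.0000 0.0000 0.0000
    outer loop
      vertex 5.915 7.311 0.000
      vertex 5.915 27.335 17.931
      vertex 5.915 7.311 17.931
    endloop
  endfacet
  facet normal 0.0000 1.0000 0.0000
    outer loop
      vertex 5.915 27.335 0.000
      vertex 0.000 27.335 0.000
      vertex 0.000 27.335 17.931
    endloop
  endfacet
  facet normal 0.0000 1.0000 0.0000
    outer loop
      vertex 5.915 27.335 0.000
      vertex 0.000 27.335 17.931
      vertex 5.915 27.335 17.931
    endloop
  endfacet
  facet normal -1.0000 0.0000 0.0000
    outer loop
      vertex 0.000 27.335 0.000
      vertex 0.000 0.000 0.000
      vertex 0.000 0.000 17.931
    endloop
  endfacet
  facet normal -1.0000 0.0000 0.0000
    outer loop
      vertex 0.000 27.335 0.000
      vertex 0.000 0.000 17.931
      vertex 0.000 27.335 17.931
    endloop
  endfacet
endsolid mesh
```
; perimeter-only toolpath
G21 ; units = mm
G90 ; absolute positioning
G28 ; home
; layer 1
G0 Z3.586
G0 X0.000 Y0.000
G1 X16.874 Y0.000
G1 X16.874 Y7.311
G1 X5.915 Y7.311
G1 X5.915 Y27.335
G1 X0.000 Y27.335
G1 X0.000 Y0.000
; layer 2
G0 Z7.172
G0 X0.000 Y0.000
G1 X16.874 Y0.000
G1 X16.874 Y7.311
G1 X5.915 Y7.311
G1 X5.915 Y27.335
G1 X0.000 Y27.335
G1 X0.000 Y0.000
; layer 3
G0 Z10.759
G0 X0.000 Y0.000
G1 X16.874 Y0.000
G1 X16.874 Y7.311
G1 X5.915 Y7.311
G1 X5.915 Y27.335
G1 X0.000 Y27.335
G1 X0.000 Y0.000
; layer 4
G0 Z14.345
G0 X0.000 Y0.000
G1 X16.874 Y0.000
G1 X16.874 Y7.311
G1 X5.915 Y7.311
G1 X5.915 Y27.335
G1 X0.000 Y27.335
G1 X0.000 Y0.000
; layer 5
G0 Z17.931
G0 X0.000 Y0.000
G1 X16.874 Y0.000
G1 X16.874 Y7.311
G1 X5.915 Y7.311
G1 X5.915 Y27.335
G1 X0.000 Y27.335
G1 X0.000 Y0.000
M2 ; end

The solid is an L-shaped prism: outer 16.9 × 27.3 mm, arm thicknesses ≈ 7.31 mm (horizontal) and 5.92 mm (vertical), extruded 17.9 mm in z. Slicing at Δz = 3.586 mm — 5 equal slices spanning the solid's height, so layer i sits at z = i·h/5 — gives 5 non-empty perimeters. Each is a 6-segment closed polygon; G0 lifts to the layer z and rapids to the start vertex, then G1 traces the edges.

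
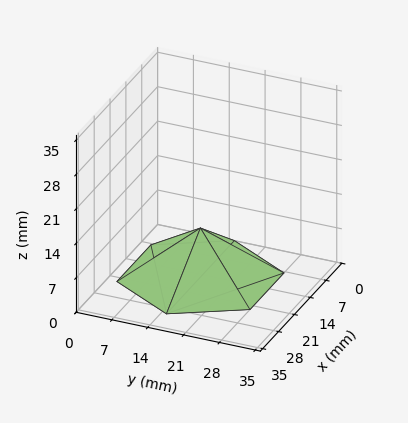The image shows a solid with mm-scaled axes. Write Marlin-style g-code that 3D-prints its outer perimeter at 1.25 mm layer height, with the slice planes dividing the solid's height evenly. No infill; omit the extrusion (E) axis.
Reading the render: the shape is a regular 6-sided pyramid, base circumscribed radius ≈ 15 mm, apex at z ≈ 10 mm (dimensions read to the nearest mm from the axis ticks). For the g-code, the solid's height is divided into equal slices at the stated Δz and each level perimeter traced with G1 moves after a G0 lift.

; perimeter-only toolpath
G21 ; units = mm
G90 ; absolute positioning
G28 ; home
; layer 1
G0 Z1.25
G0 X28.12 Y15.00
G1 X21.56 Y26.37
G1 X8.44 Y26.37
G1 X1.88 Y15.00
G1 X8.44 Y3.63
G1 X21.56 Y3.63
G1 X28.12 Y15.00
; layer 2
G0 Z2.50
G0 X26.25 Y15.00
G1 X20.62 Y24.74
G1 X9.38 Y24.74
G1 X3.75 Y15.00
G1 X9.38 Y5.26
G1 X20.62 Y5.26
G1 X26.25 Y15.00
; layer 3
G0 Z3.75
G0 X24.38 Y15.00
G1 X19.69 Y23.12
G1 X10.31 Y23.12
G1 X5.62 Y15.00
G1 X10.31 Y6.88
G1 X19.69 Y6.88
G1 X24.38 Y15.00
; layer 4
G0 Z5.00
G0 X22.50 Y15.00
G1 X18.75 Y21.49
G1 X11.25 Y21.49
G1 X7.50 Y15.00
G1 X11.25 Y8.50
G1 X18.75 Y8.50
G1 X22.50 Y15.00
; layer 5
G0 Z6.25
G0 X20.62 Y15.00
G1 X17.81 Y19.87
G1 X12.19 Y19.87
G1 X9.38 Y15.00
G1 X12.19 Y10.13
G1 X17.81 Y10.13
G1 X20.62 Y15.00
; layer 6
G0 Z7.50
G0 X18.75 Y15.00
G1 X16.88 Y18.25
G1 X13.12 Y18.25
G1 X11.25 Y15.00
G1 X13.12 Y11.75
G1 X16.88 Y11.75
G1 X18.75 Y15.00
; layer 7
G0 Z8.75
G0 X16.88 Y15.00
G1 X15.94 Y16.62
G1 X14.06 Y16.62
G1 X13.12 Y15.00
G1 X14.06 Y13.38
G1 X15.94 Y13.38
G1 X16.88 Y15.00
M2 ; end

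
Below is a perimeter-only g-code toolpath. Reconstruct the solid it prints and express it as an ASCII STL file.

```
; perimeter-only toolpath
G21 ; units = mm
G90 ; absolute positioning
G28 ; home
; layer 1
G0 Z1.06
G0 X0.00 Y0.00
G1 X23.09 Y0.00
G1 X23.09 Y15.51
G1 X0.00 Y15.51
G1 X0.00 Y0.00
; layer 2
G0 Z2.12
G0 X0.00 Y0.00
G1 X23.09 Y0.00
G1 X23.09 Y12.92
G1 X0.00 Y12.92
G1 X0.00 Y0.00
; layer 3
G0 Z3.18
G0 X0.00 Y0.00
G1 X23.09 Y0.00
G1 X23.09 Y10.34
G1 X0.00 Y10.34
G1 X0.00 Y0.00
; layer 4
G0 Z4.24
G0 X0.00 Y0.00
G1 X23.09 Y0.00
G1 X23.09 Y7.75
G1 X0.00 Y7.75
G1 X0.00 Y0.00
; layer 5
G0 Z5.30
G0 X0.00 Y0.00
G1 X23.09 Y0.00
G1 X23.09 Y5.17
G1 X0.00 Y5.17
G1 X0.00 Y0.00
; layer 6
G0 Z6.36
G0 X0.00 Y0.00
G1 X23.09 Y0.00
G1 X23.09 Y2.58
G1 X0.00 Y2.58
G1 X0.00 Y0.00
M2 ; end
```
solid part
  facet normal 0.0000 0.0000 -1.0000
    outer loop
      vertex 23.09 18.09 0.00
      vertex 23.09 0.00 0.00
      vertex 0.00 0.00 0.00
    endloop
  endfacet
  facet normal 0.0000 0.0000 -1.0000
    outer loop
      vertex 0.00 18.09 0.00
      vertex 23.09 18.09 0.00
      vertex 0.00 0.00 0.00
    endloop
  endfacet
  facet normal 0.0000 -1.0000 0.0000
    outer loop
      vertex 0.00 0.00 0.00
      vertex 23.09 0.00 0.00
      vertex 23.09 0.00 7.42
    endloop
  endfacet
  facet normal 0.0000 -1.0000 0.0000
    outer loop
      vertex 0.00 0.00 0.00
      vertex 23.09 0.00 7.42
      vertex 0.00 0.00 7.42
    endloop
  endfacet
  facet normal 0.0000 0.3795 0.9252
    outer loop
      vertex 0.00 0.00 7.42
      vertex 23.09 0.00 7.42
      vertex 23.09 18.09 0.00
    endloop
  endfacet
  facet normal 0.0000 0.3795 0.9252
    outer loop
      vertex 0.00 0.00 7.42
      vertex 23.09 18.09 0.00
      vertex 0.00 18.09 0.00
    endloop
  endfacet
  facet normal -1.0000 0.0000 0.0000
    outer loop
      vertex 0.00 0.00 7.42
      vertex 0.00 18.09 0.00
      vertex 0.00 0.00 0.00
    endloop
  endfacet
  facet normal 1.0000 0.0000 0.0000
    outer loop
      vertex 23.09 0.00 0.00
      vertex 23.09 18.09 0.00
      vertex 23.09 0.00 7.42
    endloop
  endfacet
endsolid part

The G0 Z moves step by Δz≈1.06 mm. The G1 loops shrink linearly with z, so the solid tapers from its base footprint up to z≈7.42. Closing with a flat bottom cap and the tapered top and triangulating gives 8 facets — a wedge (ramp): 23.1 × 18.1 mm base, rising to 7.42 mm along the y=0 edge and sloping linearly to z=0 at y=18.1.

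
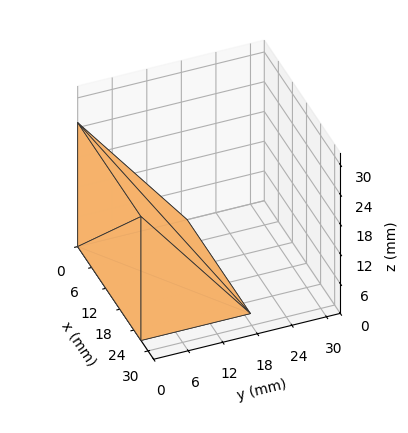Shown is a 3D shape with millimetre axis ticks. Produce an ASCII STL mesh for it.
Reading the render: the shape is a wedge (ramp): 27 × 19 mm base, rising to 25 mm along the y=0 edge and sloping linearly to z=0 at y=19 (dimensions read to the nearest mm from the axis ticks). For the STL, each face is triangulated and given an outward normal.

solid part
  facet normal 0.0000 0.0000 -1.0000
    outer loop
      vertex 27.0 19.0 0.0
      vertex 27.0 0.0 0.0
      vertex 0.0 0.0 0.0
    endloop
  endfacet
  facet normal 0.0000 0.0000 -1.0000
    outer loop
      vertex 0.0 19.0 0.0
      vertex 27.0 19.0 0.0
      vertex 0.0 0.0 0.0
    endloop
  endfacet
  facet normal 0.0000 -1.0000 0.0000
    outer loop
      vertex 0.0 0.0 0.0
      vertex 27.0 0.0 0.0
      vertex 27.0 0.0 25.0
    endloop
  endfacet
  facet normal 0.0000 -1.0000 0.0000
    outer loop
      vertex 0.0 0.0 0.0
      vertex 27.0 0.0 25.0
      vertex 0.0 0.0 25.0
    endloop
  endfacet
  facet normal 0.0000 0.7962 0.6051
    outer loop
      vertex 0.0 0.0 25.0
      vertex 27.0 0.0 25.0
      vertex 27.0 19.0 0.0
    endloop
  endfacet
  facet normal 0.0000 0.7962 0.6051
    outer loop
      vertex 0.0 0.0 25.0
      vertex 27.0 19.0 0.0
      vertex 0.0 19.0 0.0
    endloop
  endfacet
  facet normal -1.0000 0.0000 0.0000
    outer loop
      vertex 0.0 0.0 25.0
      vertex 0.0 19.0 0.0
      vertex 0.0 0.0 0.0
    endloop
  endfacet
  facet normal 1.0000 0.0000 0.0000
    outer loop
      vertex 27.0 0.0 0.0
      vertex 27.0 19.0 0.0
      vertex 27.0 0.0 25.0
    endloop
  endfacet
endsolid part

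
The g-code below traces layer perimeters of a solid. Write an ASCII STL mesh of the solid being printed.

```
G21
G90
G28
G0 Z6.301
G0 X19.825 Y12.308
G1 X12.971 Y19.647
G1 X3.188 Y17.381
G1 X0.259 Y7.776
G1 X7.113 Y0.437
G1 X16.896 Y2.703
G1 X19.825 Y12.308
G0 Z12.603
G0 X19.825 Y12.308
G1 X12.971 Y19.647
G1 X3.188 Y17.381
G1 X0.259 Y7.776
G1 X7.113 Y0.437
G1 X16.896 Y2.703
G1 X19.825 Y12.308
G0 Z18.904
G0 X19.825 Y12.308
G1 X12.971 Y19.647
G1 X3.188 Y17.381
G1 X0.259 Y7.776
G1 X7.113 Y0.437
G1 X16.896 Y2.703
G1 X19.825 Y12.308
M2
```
solid part
  facet normal 0.0000 0.0000 -1.0000
    outer loop
      vertex 3.188 17.381 0.000
      vertex 12.971 19.647 0.000
      vertex 19.825 12.308 0.000
    endloop
  endfacet
  facet normal 0.0000 0.0000 -1.0000
    outer loop
      vertex 0.259 7.776 0.000
      vertex 3.188 17.381 0.000
      vertex 19.825 12.308 0.000
    endloop
  endfacet
  facet normal 0.0000 0.0000 -1.0000
    outer loop
      vertex 7.113 0.437 0.000
      vertex 0.259 7.776 0.000
      vertex 19.825 12.308 0.000
    endloop
  endfacet
  facet normal 0.0000 0.0000 -1.0000
    outer loop
      vertex 16.896 2.703 0.000
      vertex 7.113 0.437 0.000
      vertex 19.825 12.308 0.000
    endloop
  endfacet
  facet normal 0.0000 0.0000 1.0000
    outer loop
      vertex 19.825 12.308 18.904
      vertex 12.971 19.647 18.904
      vertex 3.188 17.381 18.904
    endloop
  endfacet
  facet normal 0.0000 0.0000 1.0000
    outer loop
      vertex 19.825 12.308 18.904
      vertex 3.188 17.381 18.904
      vertex 0.259 7.776 18.904
    endloop
  endfacet
  facet normal 0.0000 0.0000 1.0000
    outer loop
      vertex 19.825 12.308 18.904
      vertex 0.259 7.776 18.904
      vertex 7.113 0.437 18.904
    endloop
  endfacet
  facet normal 0.0000 0.0000 1.0000
    outer loop
      vertex 19.825 12.308 18.904
      vertex 7.113 0.437 18.904
      vertex 16.896 2.703 18.904
    endloop
  endfacet
  facet normal 0.7308 0.6825 0.0000
    outer loop
      vertex 19.825 12.308 0.000
      vertex 12.971 19.647 0.000
      vertex 12.971 19.647 18.904
    endloop
  endfacet
  facet normal 0.7308 0.6825 0.0000
    outer loop
      vertex 19.825 12.308 0.000
      vertex 12.971 19.647 18.904
      vertex 19.825 12.308 18.904
    endloop
  endfacet
  facet normal -0.2257 0.9742 0.0000
    outer loop
      vertex 12.971 19.647 0.000
      vertex 3.188 17.381 0.000
      vertex 3.188 17.381 18.904
    endloop
  endfacet
  facet normal -0.2257 0.9742 0.0000
    outer loop
      vertex 12.971 19.647 0.000
      vertex 3.188 17.381 18.904
      vertex 12.971 19.647 18.904
    endloop
  endfacet
  facet normal -0.9565 0.2917 0.0000
    outer loop
      vertex 3.188 17.381 0.000
      vertex 0.259 7.776 0.000
      vertex 0.259 7.776 18.904
    endloop
  endfacet
  facet normal -0.9565 0.2917 0.0000
    outer loop
      vertex 3.188 17.381 0.000
      vertex 0.259 7.776 18.904
      vertex 3.188 17.381 18.904
    endloop
  endfacet
  facet normal -0.7308 -0.6825 0.0000
    outer loop
      vertex 0.259 7.776 0.000
      vertex 7.113 0.437 0.000
      vertex 7.113 0.437 18.904
    endloop
  endfacet
  facet normal -0.7308 -0.6825 0.0000
    outer loop
      vertex 0.259 7.776 0.000
      vertex 7.113 0.437 18.904
      vertex 0.259 7.776 18.904
    endloop
  endfacet
  facet normal 0.2257 -0.9742 0.0000
    outer loop
      vertex 7.113 0.437 0.000
      vertex 16.896 2.703 0.000
      vertex 16.896 2.703 18.904
    endloop
  endfacet
  facet normal 0.2257 -0.9742 0.0000
    outer loop
      vertex 7.113 0.437 0.000
      vertex 16.896 2.703 18.904
      vertex 7.113 0.437 18.904
    endloop
  endfacet
  facet normal 0.9565 -0.2917 0.0000
    outer loop
      vertex 16.896 2.703 0.000
      vertex 19.825 12.308 0.000
      vertex 19.825 12.308 18.904
    endloop
  endfacet
  facet normal 0.9565 -0.2917 0.0000
    outer loop
      vertex 16.896 2.703 0.000
      vertex 19.825 12.308 18.904
      vertex 16.896 2.703 18.904
    endloop
  endfacet
endsolid part

The G0 Z moves step by Δz≈6.301 mm. Every layer's G1 loop is the same polygon, so the solid is a straight extrusion of it from z=0 to z≈18.9. Closing with flat bottom and top caps and triangulating gives 20 facets — a regular 6-sided prism (a cylinder approximated with 6 flat sides), circumscribed radius ≈ 10 mm, height ≈ 18.9 mm.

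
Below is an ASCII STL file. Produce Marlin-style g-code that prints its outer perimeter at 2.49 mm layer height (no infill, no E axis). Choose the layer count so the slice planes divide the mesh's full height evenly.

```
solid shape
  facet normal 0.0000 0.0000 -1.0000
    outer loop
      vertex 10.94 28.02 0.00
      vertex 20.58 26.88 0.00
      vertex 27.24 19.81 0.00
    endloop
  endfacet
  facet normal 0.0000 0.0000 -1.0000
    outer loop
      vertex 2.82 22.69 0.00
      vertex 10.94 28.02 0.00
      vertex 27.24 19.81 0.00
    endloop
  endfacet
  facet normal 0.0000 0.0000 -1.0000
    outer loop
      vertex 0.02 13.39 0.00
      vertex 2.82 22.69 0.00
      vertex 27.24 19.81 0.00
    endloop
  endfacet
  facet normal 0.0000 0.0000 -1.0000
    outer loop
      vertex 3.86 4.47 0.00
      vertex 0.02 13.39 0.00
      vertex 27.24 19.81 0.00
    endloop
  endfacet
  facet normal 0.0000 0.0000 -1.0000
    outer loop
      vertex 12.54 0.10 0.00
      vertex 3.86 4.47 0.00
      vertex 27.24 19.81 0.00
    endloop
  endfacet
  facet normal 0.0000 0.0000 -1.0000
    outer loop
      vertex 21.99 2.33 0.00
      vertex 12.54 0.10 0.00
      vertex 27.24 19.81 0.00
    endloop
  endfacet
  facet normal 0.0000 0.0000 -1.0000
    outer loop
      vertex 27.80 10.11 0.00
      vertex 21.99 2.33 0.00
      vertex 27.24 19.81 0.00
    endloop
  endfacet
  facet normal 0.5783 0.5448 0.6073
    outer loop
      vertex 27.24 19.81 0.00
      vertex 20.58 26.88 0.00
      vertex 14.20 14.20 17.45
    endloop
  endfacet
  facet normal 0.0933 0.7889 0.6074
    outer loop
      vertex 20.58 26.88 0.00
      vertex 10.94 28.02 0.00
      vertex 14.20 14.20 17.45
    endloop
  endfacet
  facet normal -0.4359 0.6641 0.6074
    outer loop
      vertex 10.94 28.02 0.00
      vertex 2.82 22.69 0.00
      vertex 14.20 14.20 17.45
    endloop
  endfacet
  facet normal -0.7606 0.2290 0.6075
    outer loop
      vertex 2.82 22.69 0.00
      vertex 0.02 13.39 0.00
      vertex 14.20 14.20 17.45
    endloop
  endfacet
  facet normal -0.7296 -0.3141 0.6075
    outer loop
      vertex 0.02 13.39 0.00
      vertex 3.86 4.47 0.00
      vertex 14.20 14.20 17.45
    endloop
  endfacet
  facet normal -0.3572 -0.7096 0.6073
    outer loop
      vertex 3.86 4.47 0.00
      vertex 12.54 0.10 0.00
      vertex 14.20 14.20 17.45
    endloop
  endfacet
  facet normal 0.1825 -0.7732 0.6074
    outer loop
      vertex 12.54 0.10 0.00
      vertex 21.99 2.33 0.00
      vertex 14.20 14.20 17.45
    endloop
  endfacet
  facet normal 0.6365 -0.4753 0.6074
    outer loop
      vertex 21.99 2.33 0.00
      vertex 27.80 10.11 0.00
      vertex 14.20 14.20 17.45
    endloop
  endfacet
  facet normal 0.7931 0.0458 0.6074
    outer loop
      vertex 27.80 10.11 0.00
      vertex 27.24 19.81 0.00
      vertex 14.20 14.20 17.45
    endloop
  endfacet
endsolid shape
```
; perimeter-only toolpath
G21 ; units = mm
G90 ; absolute positioning
G28 ; home
; layer 1
G0 Z2.49
G0 X25.38 Y19.01
G1 X19.67 Y25.07
G1 X11.41 Y26.05
G1 X4.45 Y21.48
G1 X2.05 Y13.51
G1 X5.34 Y5.86
G1 X12.78 Y2.11
G1 X20.88 Y4.03
G1 X25.86 Y10.69
G1 X25.38 Y19.01
; layer 2
G0 Z4.99
G0 X23.51 Y18.21
G1 X18.76 Y23.26
G1 X11.87 Y24.07
G1 X6.07 Y20.26
G1 X4.07 Y13.62
G1 X6.81 Y7.25
G1 X13.01 Y4.13
G1 X19.76 Y5.72
G1 X23.91 Y11.28
G1 X23.51 Y18.21
; layer 3
G0 Z7.48
G0 X21.65 Y17.41
G1 X17.85 Y21.45
G1 X12.34 Y22.10
G1 X7.70 Y19.05
G1 X6.10 Y13.74
G1 X8.29 Y8.64
G1 X13.25 Y6.14
G1 X18.65 Y7.42
G1 X21.97 Y11.86
G1 X21.65 Y17.41
; layer 4
G0 Z9.97
G0 X19.79 Y16.60
G1 X16.93 Y19.63
G1 X12.80 Y20.12
G1 X9.32 Y17.84
G1 X8.12 Y13.85
G1 X9.77 Y10.03
G1 X13.49 Y8.16
G1 X17.54 Y9.11
G1 X20.03 Y12.45
G1 X19.79 Y16.60
; layer 5
G0 Z12.46
G0 X17.93 Y15.80
G1 X16.02 Y17.82
G1 X13.27 Y18.15
G1 X10.95 Y16.63
G1 X10.15 Y13.97
G1 X11.25 Y11.42
G1 X13.73 Y10.17
G1 X16.43 Y10.81
G1 X18.09 Y13.03
G1 X17.93 Y15.80
; layer 6
G0 Z14.96
G0 X16.06 Y15.00
G1 X15.11 Y16.01
G1 X13.73 Y16.17
G1 X12.57 Y15.41
G1 X12.17 Y14.08
G1 X12.72 Y12.81
G1 X13.96 Y12.19
G1 X15.31 Y12.50
G1 X16.14 Y13.62
G1 X16.06 Y15.00
M2 ; end

The solid is a regular 9-sided pyramid, base circumscribed radius ≈ 14.2 mm, apex at z ≈ 17.4 mm. Slicing at Δz = 2.49 mm — 7 equal slices spanning the solid's height, so layer i sits at z = i·h/7 — gives 6 non-empty perimeters. Each is a 9-segment closed polygon; G0 lifts to the layer z and rapids to the start vertex, then G1 traces the edges. The cross-section shrinks linearly with z (the slice at the apex is degenerate and omitted).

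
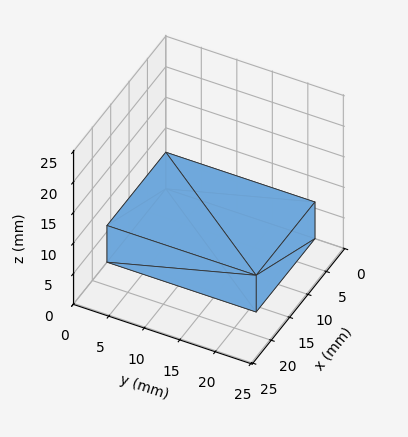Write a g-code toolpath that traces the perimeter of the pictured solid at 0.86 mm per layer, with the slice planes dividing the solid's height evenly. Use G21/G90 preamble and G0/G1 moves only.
Reading the render: the shape is a rectangular box, roughly 16 × 21 mm footprint and 6 mm tall (dimensions read to the nearest mm from the axis ticks). For the g-code, the solid's height is divided into equal slices at the stated Δz and each level perimeter traced with G1 moves after a G0 lift.

; perimeter-only toolpath
G21 ; units = mm
G90 ; absolute positioning
G28 ; home
; layer 1
G0 Z0.86
G0 X0.00 Y0.00
G1 X16.00 Y0.00
G1 X16.00 Y21.00
G1 X0.00 Y21.00
G1 X0.00 Y0.00
; layer 2
G0 Z1.71
G0 X0.00 Y0.00
G1 X16.00 Y0.00
G1 X16.00 Y21.00
G1 X0.00 Y21.00
G1 X0.00 Y0.00
; layer 3
G0 Z2.57
G0 X0.00 Y0.00
G1 X16.00 Y0.00
G1 X16.00 Y21.00
G1 X0.00 Y21.00
G1 X0.00 Y0.00
; layer 4
G0 Z3.43
G0 X0.00 Y0.00
G1 X16.00 Y0.00
G1 X16.00 Y21.00
G1 X0.00 Y21.00
G1 X0.00 Y0.00
; layer 5
G0 Z4.29
G0 X0.00 Y0.00
G1 X16.00 Y0.00
G1 X16.00 Y21.00
G1 X0.00 Y21.00
G1 X0.00 Y0.00
; layer 6
G0 Z5.14
G0 X0.00 Y0.00
G1 X16.00 Y0.00
G1 X16.00 Y21.00
G1 X0.00 Y21.00
G1 X0.00 Y0.00
; layer 7
G0 Z6.00
G0 X0.00 Y0.00
G1 X16.00 Y0.00
G1 X16.00 Y21.00
G1 X0.00 Y21.00
G1 X0.00 Y0.00
M2 ; end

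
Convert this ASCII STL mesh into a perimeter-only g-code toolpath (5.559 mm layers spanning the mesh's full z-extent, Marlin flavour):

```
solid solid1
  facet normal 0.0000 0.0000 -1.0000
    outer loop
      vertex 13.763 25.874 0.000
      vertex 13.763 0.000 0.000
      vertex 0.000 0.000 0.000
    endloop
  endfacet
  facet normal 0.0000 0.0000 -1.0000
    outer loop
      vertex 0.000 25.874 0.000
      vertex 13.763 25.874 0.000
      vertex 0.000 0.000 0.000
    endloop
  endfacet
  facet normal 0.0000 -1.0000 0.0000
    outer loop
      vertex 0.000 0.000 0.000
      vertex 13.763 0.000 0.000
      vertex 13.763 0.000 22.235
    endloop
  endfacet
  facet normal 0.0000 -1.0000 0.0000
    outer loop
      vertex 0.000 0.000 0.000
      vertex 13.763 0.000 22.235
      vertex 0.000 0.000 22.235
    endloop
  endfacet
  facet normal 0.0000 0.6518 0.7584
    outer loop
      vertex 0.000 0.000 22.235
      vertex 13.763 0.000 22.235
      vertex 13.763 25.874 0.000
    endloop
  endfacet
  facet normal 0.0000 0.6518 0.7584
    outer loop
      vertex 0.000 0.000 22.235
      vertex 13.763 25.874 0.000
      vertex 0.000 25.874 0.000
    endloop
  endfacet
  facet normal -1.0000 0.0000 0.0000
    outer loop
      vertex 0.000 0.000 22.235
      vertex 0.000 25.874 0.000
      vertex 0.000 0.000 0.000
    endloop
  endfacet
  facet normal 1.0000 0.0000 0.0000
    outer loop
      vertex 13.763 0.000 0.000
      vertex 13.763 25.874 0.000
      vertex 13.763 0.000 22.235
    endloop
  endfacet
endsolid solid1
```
; perimeter-only toolpath
G21 ; units = mm
G90 ; absolute positioning
G28 ; home
; layer 1
G0 Z5.559
G0 X0.000 Y0.000
G1 X13.763 Y0.000
G1 X13.763 Y19.405
G1 X0.000 Y19.405
G1 X0.000 Y0.000
; layer 2
G0 Z11.117
G0 X0.000 Y0.000
G1 X13.763 Y0.000
G1 X13.763 Y12.937
G1 X0.000 Y12.937
G1 X0.000 Y0.000
; layer 3
G0 Z16.676
G0 X0.000 Y0.000
G1 X13.763 Y0.000
G1 X13.763 Y6.468
G1 X0.000 Y6.468
G1 X0.000 Y0.000
M2 ; end

The solid is a wedge (ramp): 13.8 × 25.9 mm base, rising to 22.2 mm along the y=0 edge and sloping linearly to z=0 at y=25.9. Slicing at Δz = 5.559 mm — 4 equal slices spanning the solid's height, so layer i sits at z = i·h/4 — gives 3 non-empty perimeters. Each is a 4-segment closed polygon; G0 lifts to the layer z and rapids to the start vertex, then G1 traces the edges. The cross-section shrinks linearly with z (the slice at the apex is degenerate and omitted).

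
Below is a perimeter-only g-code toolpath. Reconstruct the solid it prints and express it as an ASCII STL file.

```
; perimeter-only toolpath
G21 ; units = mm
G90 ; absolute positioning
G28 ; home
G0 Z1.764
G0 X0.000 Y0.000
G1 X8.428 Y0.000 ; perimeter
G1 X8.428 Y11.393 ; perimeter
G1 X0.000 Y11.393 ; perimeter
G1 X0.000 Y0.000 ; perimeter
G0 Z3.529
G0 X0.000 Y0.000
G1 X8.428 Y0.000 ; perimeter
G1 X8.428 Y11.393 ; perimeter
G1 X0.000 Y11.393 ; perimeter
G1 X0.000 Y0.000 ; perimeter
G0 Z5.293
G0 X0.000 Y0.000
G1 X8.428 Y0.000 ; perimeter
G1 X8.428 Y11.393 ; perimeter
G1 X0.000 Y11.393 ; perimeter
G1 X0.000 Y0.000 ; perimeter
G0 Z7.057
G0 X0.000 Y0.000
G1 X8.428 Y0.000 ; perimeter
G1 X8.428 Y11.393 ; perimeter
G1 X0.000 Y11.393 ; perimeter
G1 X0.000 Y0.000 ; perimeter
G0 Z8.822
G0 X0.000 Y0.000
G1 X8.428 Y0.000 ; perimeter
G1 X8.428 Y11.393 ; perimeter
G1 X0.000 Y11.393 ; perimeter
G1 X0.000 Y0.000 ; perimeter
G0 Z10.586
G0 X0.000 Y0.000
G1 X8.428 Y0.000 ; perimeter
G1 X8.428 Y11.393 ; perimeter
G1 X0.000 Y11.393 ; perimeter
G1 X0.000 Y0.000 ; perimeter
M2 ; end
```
solid part
  facet normal 0.0000 0.0000 -1.0000
    outer loop
      vertex 8.428 11.393 0.000
      vertex 8.428 0.000 0.000
      vertex 0.000 0.000 0.000
    endloop
  endfacet
  facet normal 0.0000 0.0000 -1.0000
    outer loop
      vertex 0.000 11.393 0.000
      vertex 8.428 11.393 0.000
      vertex 0.000 0.000 0.000
    endloop
  endfacet
  facet normal 0.0000 0.0000 1.0000
    outer loop
      vertex 0.000 0.000 10.586
      vertex 8.428 0.000 10.586
      vertex 8.428 11.393 10.586
    endloop
  endfacet
  facet normal 0.0000 0.0000 1.0000
    outer loop
      vertex 0.000 0.000 10.586
      vertex 8.428 11.393 10.586
      vertex 0.000 11.393 10.586
    endloop
  endfacet
  facet normal 0.0000 -1.0000 0.0000
    outer loop
      vertex 0.000 0.000 0.000
      vertex 8.428 0.000 0.000
      vertex 8.428 0.000 10.586
    endloop
  endfacet
  facet normal 0.0000 -1.0000 0.0000
    outer loop
      vertex 0.000 0.000 0.000
      vertex 8.428 0.000 10.586
      vertex 0.000 0.000 10.586
    endloop
  endfacet
  facet normal 0.0000 1.0000 0.0000
    outer loop
      vertex 8.428 11.393 10.586
      vertex 8.428 11.393 0.000
      vertex 0.000 11.393 0.000
    endloop
  endfacet
  facet normal 0.0000 1.0000 0.0000
    outer loop
      vertex 0.000 11.393 10.586
      vertex 8.428 11.393 10.586
      vertex 0.000 11.393 0.000
    endloop
  endfacet
  facet normal -1.0000 0.0000 0.0000
    outer loop
      vertex 0.000 11.393 10.586
      vertex 0.000 11.393 0.000
      vertex 0.000 0.000 0.000
    endloop
  endfacet
  facet normal -1.0000 0.0000 0.0000
    outer loop
      vertex 0.000 0.000 10.586
      vertex 0.000 11.393 10.586
      vertex 0.000 0.000 0.000
    endloop
  endfacet
  facet normal 1.0000 0.0000 0.0000
    outer loop
      vertex 8.428 0.000 0.000
      vertex 8.428 11.393 0.000
      vertex 8.428 11.393 10.586
    endloop
  endfacet
  facet normal 1.0000 0.0000 0.0000
    outer loop
      vertex 8.428 0.000 0.000
      vertex 8.428 11.393 10.586
      vertex 8.428 0.000 10.586
    endloop
  endfacet
endsolid part

The G0 Z moves step by Δz≈1.764 mm. Every layer's G1 loop is the same polygon, so the solid is a straight extrusion of it from z=0 to z≈10.6. Closing with flat bottom and top caps and triangulating gives 12 facets — a rectangular box, roughly 8.43 × 11.4 mm footprint and 10.6 mm tall.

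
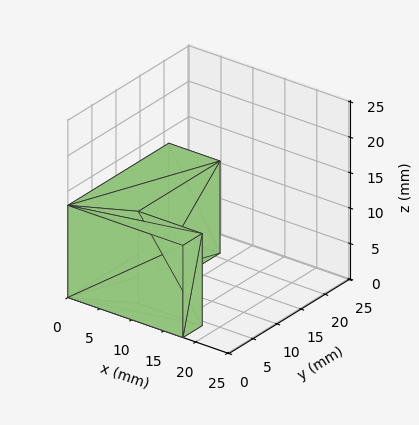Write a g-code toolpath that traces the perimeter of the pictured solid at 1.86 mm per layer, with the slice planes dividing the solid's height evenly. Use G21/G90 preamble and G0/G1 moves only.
Reading the render: the shape is an L-shaped prism: outer 18 × 21 mm, arm thicknesses ≈ 4 mm (horizontal) and 8 mm (vertical), extruded 13 mm in z (dimensions read to the nearest mm from the axis ticks). For the g-code, the solid's height is divided into equal slices at the stated Δz and each level perimeter traced with G1 moves after a G0 lift.

; perimeter-only toolpath
G21 ; units = mm
G90 ; absolute positioning
G28 ; home
; layer 1
G0 Z1.86
G0 X0.00 Y0.00
G1 X18.00 Y0.00
G1 X18.00 Y4.00
G1 X8.00 Y4.00
G1 X8.00 Y21.00
G1 X0.00 Y21.00
G1 X0.00 Y0.00
; layer 2
G0 Z3.71
G0 X0.00 Y0.00
G1 X18.00 Y0.00
G1 X18.00 Y4.00
G1 X8.00 Y4.00
G1 X8.00 Y21.00
G1 X0.00 Y21.00
G1 X0.00 Y0.00
; layer 3
G0 Z5.57
G0 X0.00 Y0.00
G1 X18.00 Y0.00
G1 X18.00 Y4.00
G1 X8.00 Y4.00
G1 X8.00 Y21.00
G1 X0.00 Y21.00
G1 X0.00 Y0.00
; layer 4
G0 Z7.43
G0 X0.00 Y0.00
G1 X18.00 Y0.00
G1 X18.00 Y4.00
G1 X8.00 Y4.00
G1 X8.00 Y21.00
G1 X0.00 Y21.00
G1 X0.00 Y0.00
; layer 5
G0 Z9.29
G0 X0.00 Y0.00
G1 X18.00 Y0.00
G1 X18.00 Y4.00
G1 X8.00 Y4.00
G1 X8.00 Y21.00
G1 X0.00 Y21.00
G1 X0.00 Y0.00
; layer 6
G0 Z11.14
G0 X0.00 Y0.00
G1 X18.00 Y0.00
G1 X18.00 Y4.00
G1 X8.00 Y4.00
G1 X8.00 Y21.00
G1 X0.00 Y21.00
G1 X0.00 Y0.00
; layer 7
G0 Z13.00
G0 X0.00 Y0.00
G1 X18.00 Y0.00
G1 X18.00 Y4.00
G1 X8.00 Y4.00
G1 X8.00 Y21.00
G1 X0.00 Y21.00
G1 X0.00 Y0.00
M2 ; end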